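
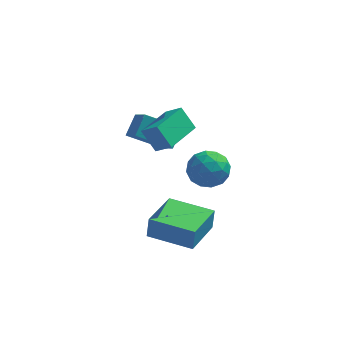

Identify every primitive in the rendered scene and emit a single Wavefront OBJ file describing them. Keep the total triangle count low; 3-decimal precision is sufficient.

v -1.445 -3.425 -3.469
v -1.365 -3.289 -2.431
v -0.754 -1.424 -3.785
v -0.674 -1.288 -2.747
v 0.574 -4.132 -3.533
v 0.654 -3.996 -2.495
v 1.265 -2.131 -3.849
v 1.345 -1.995 -2.811
v 0.812 -0.907 0.228
v 1.387 -0.925 -0.602
v 0.693 -2.535 0.182
v 1.268 -2.553 -0.648
v 1.672 -2.295 0.24
v 1.746 -1.289 0.269
v 0.334 -2.171 -0.689
v 0.408 -1.165 -0.66
v 1.091 -1.706 -1.168
v 1.918 -1.783 -0.594
v 0.162 -1.677 0.174
v 0.989 -1.754 0.748
v 1.11 -0.773 -0.183
v 0.97 -2.687 -0.237
v 1.208 -2.535 0.285
v 1.545 -2.546 -0.203
v 1.321 -0.987 0.329
v 1.659 -0.998 -0.159
v 1.826 -1.803 0.336
v 0.421 -2.462 -0.261
v 0.759 -2.473 -0.749
v 0.535 -0.914 -0.217
v 0.872 -0.925 -0.705
v 0.254 -1.657 -0.756
v 1.274 -1.243 -1.003
v 1.204 -2.2 -1.031
v 0.655 -1.975 -1.055
v 0.699 -1.384 -1.038
v 1.76 -1.288 -0.666
v 1.69 -2.245 -0.693
v 1.928 -2.094 -0.171
v 1.971 -1.502 -0.154
v 1.586 -1.747 -0.999
v 0.39 -1.215 0.273
v 0.32 -2.172 0.246
v 0.109 -1.958 -0.266
v 0.152 -1.366 -0.249
v 0.876 -1.26 0.611
v 0.806 -2.217 0.583
v 1.381 -2.076 0.618
v 1.425 -1.485 0.635
v 0.494 -1.713 0.579
v -1.082 0.065 -0.473
v -2.673 -0.1 0.417
v -0.748 0.898 0.278
v -2.339 0.733 1.168
v -0.561 -0.833 0.292
v -2.152 -0.998 1.182
v -0.227 -0 1.043
v -1.818 -0.165 1.933
v -1.101 -2.826 1.758
v -1.741 -2.455 2.727
v -0.233 -1.104 1.672
v -0.873 -0.733 2.641
v -0.407 -3.147 2.339
v -1.047 -2.776 3.308
v 0.461 -1.425 2.253
v -0.179 -1.054 3.222
f 2 4 1
f 5 2 1
f 1 4 3
f 3 5 1
f 2 8 4
f 6 2 5
f 6 8 2
f 4 8 3
f 7 5 3
f 3 8 7
f 7 6 5
f 8 6 7
f 9 46 25
f 46 20 49
f 25 49 14
f 46 49 25
f 9 25 21
f 25 14 26
f 21 26 10
f 25 26 21
f 9 21 30
f 21 10 31
f 30 31 16
f 21 31 30
f 9 30 42
f 30 16 45
f 42 45 19
f 30 45 42
f 9 42 46
f 42 19 50
f 46 50 20
f 42 50 46
f 10 26 37
f 26 14 40
f 37 40 18
f 26 40 37
f 14 49 27
f 49 20 48
f 27 48 13
f 49 48 27
f 20 50 47
f 50 19 43
f 47 43 11
f 50 43 47
f 19 45 44
f 45 16 32
f 44 32 15
f 45 32 44
f 16 31 36
f 31 10 33
f 36 33 17
f 31 33 36
f 12 38 24
f 38 18 39
f 24 39 13
f 38 39 24
f 12 24 22
f 24 13 23
f 22 23 11
f 24 23 22
f 12 22 29
f 22 11 28
f 29 28 15
f 22 28 29
f 12 29 34
f 29 15 35
f 34 35 17
f 29 35 34
f 12 34 38
f 34 17 41
f 38 41 18
f 34 41 38
f 13 39 27
f 39 18 40
f 27 40 14
f 39 40 27
f 11 23 47
f 23 13 48
f 47 48 20
f 23 48 47
f 15 28 44
f 28 11 43
f 44 43 19
f 28 43 44
f 17 35 36
f 35 15 32
f 36 32 16
f 35 32 36
f 18 41 37
f 41 17 33
f 37 33 10
f 41 33 37
f 52 54 51
f 55 52 51
f 51 54 53
f 53 55 51
f 52 58 54
f 56 52 55
f 56 58 52
f 54 58 53
f 57 55 53
f 53 58 57
f 57 56 55
f 58 56 57
f 60 62 59
f 63 60 59
f 59 62 61
f 61 63 59
f 60 66 62
f 64 60 63
f 64 66 60
f 62 66 61
f 65 63 61
f 61 66 65
f 65 64 63
f 66 64 65



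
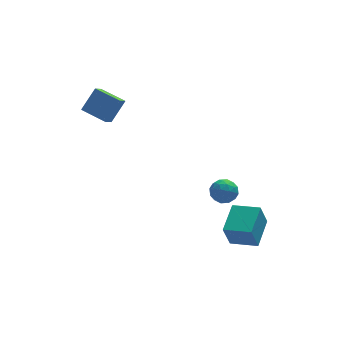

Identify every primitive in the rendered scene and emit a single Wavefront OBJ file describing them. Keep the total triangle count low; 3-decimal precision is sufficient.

v -3.189 1.816 2.889
v -2.248 2.282 4.238
v -4.355 3.064 3.271
v -3.413 3.53 4.62
v -2.727 2.41 2.36
v -1.785 2.876 3.709
v -3.892 3.658 2.742
v -2.951 4.124 4.091
v 4.252 -4.398 -4.747
v 3.734 -4.686 -3.165
v 2.853 -3.438 -5.03
v 2.335 -3.727 -3.448
v 5.265 -2.733 -4.112
v 4.747 -3.022 -2.53
v 3.866 -1.774 -4.395
v 3.348 -2.062 -2.813
v 2.31 -1.781 -1.95
v 3.019 -1.36 -1.605
v 2.601 -2.94 -1.135
v 3.31 -2.519 -0.79
v 2.485 -2.241 -0.59
v 2.305 -1.525 -1.094
v 3.315 -2.775 -1.646
v 3.135 -2.059 -2.15
v 3.64 -1.975 -1.418
v 3.127 -1.645 -0.765
v 2.493 -2.655 -1.975
v 1.98 -2.325 -1.322
v 2.639 -1.469 -1.849
v 2.981 -2.831 -0.891
v 2.496 -2.667 -0.773
v 2.913 -2.42 -0.571
v 2.219 -1.565 -1.548
v 2.636 -1.318 -1.346
v 2.322 -1.836 -0.749
v 2.984 -2.982 -1.394
v 3.401 -2.735 -1.192
v 2.707 -1.88 -2.169
v 3.124 -1.633 -1.967
v 3.298 -2.464 -1.991
v 3.421 -1.583 -1.536
v 3.592 -2.264 -1.057
v 3.595 -2.415 -1.56
v 3.489 -1.994 -1.856
v 3.12 -1.389 -1.152
v 3.29 -2.07 -0.673
v 2.805 -1.906 -0.556
v 2.7 -1.485 -0.852
v 3.485 -1.75 -1.042
v 2.33 -2.23 -2.067
v 2.5 -2.911 -1.588
v 2.92 -2.815 -1.888
v 2.815 -2.394 -2.184
v 2.028 -2.036 -1.683
v 2.199 -2.717 -1.204
v 2.131 -2.306 -0.884
v 2.025 -1.885 -1.18
v 2.135 -2.55 -1.698
f 2 4 1
f 5 2 1
f 1 4 3
f 3 5 1
f 2 8 4
f 6 2 5
f 6 8 2
f 4 8 3
f 7 5 3
f 3 8 7
f 7 6 5
f 8 6 7
f 10 12 9
f 13 10 9
f 9 12 11
f 11 13 9
f 10 16 12
f 14 10 13
f 14 16 10
f 12 16 11
f 15 13 11
f 11 16 15
f 15 14 13
f 16 14 15
f 17 54 33
f 54 28 57
f 33 57 22
f 54 57 33
f 17 33 29
f 33 22 34
f 29 34 18
f 33 34 29
f 17 29 38
f 29 18 39
f 38 39 24
f 29 39 38
f 17 38 50
f 38 24 53
f 50 53 27
f 38 53 50
f 17 50 54
f 50 27 58
f 54 58 28
f 50 58 54
f 18 34 45
f 34 22 48
f 45 48 26
f 34 48 45
f 22 57 35
f 57 28 56
f 35 56 21
f 57 56 35
f 28 58 55
f 58 27 51
f 55 51 19
f 58 51 55
f 27 53 52
f 53 24 40
f 52 40 23
f 53 40 52
f 24 39 44
f 39 18 41
f 44 41 25
f 39 41 44
f 20 46 32
f 46 26 47
f 32 47 21
f 46 47 32
f 20 32 30
f 32 21 31
f 30 31 19
f 32 31 30
f 20 30 37
f 30 19 36
f 37 36 23
f 30 36 37
f 20 37 42
f 37 23 43
f 42 43 25
f 37 43 42
f 20 42 46
f 42 25 49
f 46 49 26
f 42 49 46
f 21 47 35
f 47 26 48
f 35 48 22
f 47 48 35
f 19 31 55
f 31 21 56
f 55 56 28
f 31 56 55
f 23 36 52
f 36 19 51
f 52 51 27
f 36 51 52
f 25 43 44
f 43 23 40
f 44 40 24
f 43 40 44
f 26 49 45
f 49 25 41
f 45 41 18
f 49 41 45



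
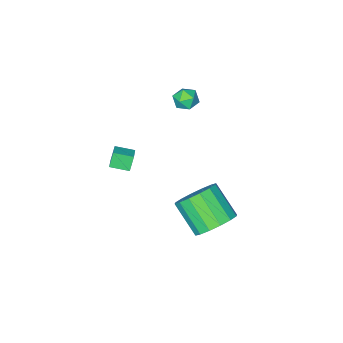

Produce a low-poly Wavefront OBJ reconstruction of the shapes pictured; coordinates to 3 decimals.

v -1.373 2.143 -2.556
v -0.311 2.312 -2.379
v -0.285 0.866 -1.147
v -1.347 0.697 -1.324
v -0.575 2.633 -1.997
v -0.55 1.186 -0.766
v -1.053 2.822 -1.765
v -1.028 1.376 -0.533
v -1.617 2.829 -1.745
v -1.592 1.383 -0.513
v -2.115 2.653 -1.942
v -2.09 1.206 -0.71
v -2.415 2.34 -2.304
v -2.389 0.893 -1.072
v -2.435 1.974 -2.733
v -2.409 0.528 -1.501
v -2.17 1.654 -3.114
v -2.145 0.207 -1.883
v -1.692 1.464 -3.347
v -1.667 0.018 -2.115
v -1.128 1.457 -3.367
v -1.103 0.011 -2.135
v -0.63 1.634 -3.17
v -0.605 0.187 -1.938
v -0.331 1.947 -2.808
v -0.305 0.5 -1.576
v 0.691 -2.895 -0.352
v 0.353 -3.008 0.408
v 0.047 -2.222 -0.539
v -0.292 -2.336 0.221
v 1.232 -2.284 -0.021
v 0.893 -2.398 0.739
v 0.587 -1.612 -0.208
v 0.249 -1.725 0.552
v -2.187 -0.763 3.312
v -1.883 -1.114 3.784
v -2.957 -1.506 3.256
v -2.653 -1.857 3.728
v -2.938 -1.278 3.877
v -2.462 -0.818 3.912
v -2.378 -1.802 3.128
v -1.902 -1.342 3.163
v -2.001 -1.756 3.671
v -2.347 -1.432 4.134
v -2.493 -1.188 2.906
v -2.839 -0.864 3.369
f 2 1 5
f 2 5 3
f 3 5 6
f 3 6 4
f 5 1 7
f 5 7 6
f 6 7 8
f 6 8 4
f 7 1 9
f 7 9 8
f 8 9 10
f 8 10 4
f 9 1 11
f 9 11 10
f 10 11 12
f 10 12 4
f 11 1 13
f 11 13 12
f 12 13 14
f 12 14 4
f 13 1 15
f 13 15 14
f 14 15 16
f 14 16 4
f 15 1 17
f 15 17 16
f 16 17 18
f 16 18 4
f 17 1 19
f 17 19 18
f 18 19 20
f 18 20 4
f 19 1 21
f 19 21 20
f 20 21 22
f 20 22 4
f 21 1 23
f 21 23 22
f 22 23 24
f 22 24 4
f 23 1 25
f 23 25 24
f 24 25 26
f 24 26 4
f 25 1 2
f 25 2 26
f 26 2 3
f 26 3 4
f 28 30 27
f 31 28 27
f 27 30 29
f 29 31 27
f 28 34 30
f 32 28 31
f 32 34 28
f 30 34 29
f 33 31 29
f 29 34 33
f 33 32 31
f 34 32 33
f 35 46 40
f 35 40 36
f 35 36 42
f 35 42 45
f 35 45 46
f 36 40 44
f 40 46 39
f 46 45 37
f 45 42 41
f 42 36 43
f 38 44 39
f 38 39 37
f 38 37 41
f 38 41 43
f 38 43 44
f 39 44 40
f 37 39 46
f 41 37 45
f 43 41 42
f 44 43 36



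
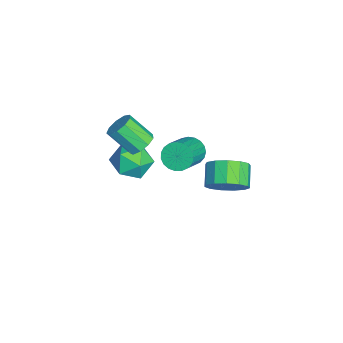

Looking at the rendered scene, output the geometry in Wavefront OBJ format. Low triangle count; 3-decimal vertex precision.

v -2.824 -3.004 -3.589
v -1.657 -3.087 -3.38
v -3.183 -3.993 -1.98
v -2.016 -4.076 -1.771
v -2.562 -3.025 -1.684
v -2.34 -2.413 -2.679
v -2.5 -4.667 -2.681
v -2.278 -4.055 -3.676
v -1.457 -4.115 -2.819
v -1.495 -3.1 -2.203
v -3.345 -3.98 -3.157
v -3.383 -2.965 -2.541
v -1.516 -0.688 -1.01
v -1.019 -0.17 -1.426
v 0.514 -0.774 -0.346
v 0.016 -1.292 0.07
v -1.126 0.028 -1.164
v 0.407 -0.576 -0.084
v -1.3 0.102 -0.875
v 0.233 -0.502 0.204
v -1.512 0.039 -0.61
v 0.021 -0.565 0.47
v -1.724 -0.149 -0.414
v -0.191 -0.753 0.666
v -1.901 -0.431 -0.32
v -0.368 -1.035 0.759
v -2.011 -0.757 -0.347
v -0.478 -1.361 0.733
v -2.035 -1.071 -0.487
v -0.502 -1.675 0.592
v -1.97 -1.319 -0.718
v -0.437 -1.923 0.361
v -1.827 -1.457 -1
v -0.294 -2.062 0.08
v -1.63 -1.463 -1.283
v -0.097 -2.068 -0.204
v -1.413 -1.335 -1.519
v 0.12 -1.939 -0.44
v -1.214 -1.095 -1.667
v 0.319 -1.699 -0.587
v -1.068 -0.784 -1.701
v 0.465 -1.389 -0.622
v -0.999 -0.457 -1.616
v 0.534 -1.061 -0.536
v 3.955 0.974 1.686
v 4.531 0.934 2.552
v 3.5 0.985 3.239
v 2.925 1.026 2.374
v 4.471 1.502 2.42
v 3.44 1.553 3.107
v 4.247 1.902 2.055
v 3.216 1.953 2.742
v 3.931 2.008 1.573
v 2.9 2.059 2.26
v 3.622 1.786 1.127
v 2.592 1.837 1.814
v 3.42 1.306 0.859
v 2.389 1.357 1.546
v 3.387 0.721 0.853
v 2.356 0.772 1.541
v 3.535 0.216 1.112
v 2.504 0.267 1.8
v 3.816 -0.048 1.553
v 2.785 0.004 2.241
v 4.142 0.013 2.037
v 3.111 0.064 2.724
v 4.408 0.379 2.409
v 3.377 0.43 3.097
v -2.296 -3.021 -1.238
v -1.531 -3.078 -1.048
v -1.919 -4.217 0.168
v -2.684 -4.159 -0.022
v -1.765 -2.688 -0.757
v -2.153 -3.826 0.459
v -2.248 -2.453 -0.691
v -2.636 -3.591 0.525
v -2.753 -2.484 -0.881
v -3.14 -3.622 0.335
v -3.044 -2.766 -1.238
v -3.432 -3.905 -0.022
v -2.985 -3.167 -1.595
v -3.373 -4.306 -0.379
v -2.604 -3.5 -1.785
v -2.992 -4.639 -0.569
v -2.079 -3.608 -1.719
v -2.467 -4.747 -0.503
v -1.655 -3.442 -1.428
v -2.043 -4.58 -0.212
f 1 12 6
f 1 6 2
f 1 2 8
f 1 8 11
f 1 11 12
f 2 6 10
f 6 12 5
f 12 11 3
f 11 8 7
f 8 2 9
f 4 10 5
f 4 5 3
f 4 3 7
f 4 7 9
f 4 9 10
f 5 10 6
f 3 5 12
f 7 3 11
f 9 7 8
f 10 9 2
f 14 13 17
f 14 17 15
f 15 17 18
f 15 18 16
f 17 13 19
f 17 19 18
f 18 19 20
f 18 20 16
f 19 13 21
f 19 21 20
f 20 21 22
f 20 22 16
f 21 13 23
f 21 23 22
f 22 23 24
f 22 24 16
f 23 13 25
f 23 25 24
f 24 25 26
f 24 26 16
f 25 13 27
f 25 27 26
f 26 27 28
f 26 28 16
f 27 13 29
f 27 29 28
f 28 29 30
f 28 30 16
f 29 13 31
f 29 31 30
f 30 31 32
f 30 32 16
f 31 13 33
f 31 33 32
f 32 33 34
f 32 34 16
f 33 13 35
f 33 35 34
f 34 35 36
f 34 36 16
f 35 13 37
f 35 37 36
f 36 37 38
f 36 38 16
f 37 13 39
f 37 39 38
f 38 39 40
f 38 40 16
f 39 13 41
f 39 41 40
f 40 41 42
f 40 42 16
f 41 13 43
f 41 43 42
f 42 43 44
f 42 44 16
f 43 13 14
f 43 14 44
f 44 14 15
f 44 15 16
f 46 45 49
f 46 49 47
f 47 49 50
f 47 50 48
f 49 45 51
f 49 51 50
f 50 51 52
f 50 52 48
f 51 45 53
f 51 53 52
f 52 53 54
f 52 54 48
f 53 45 55
f 53 55 54
f 54 55 56
f 54 56 48
f 55 45 57
f 55 57 56
f 56 57 58
f 56 58 48
f 57 45 59
f 57 59 58
f 58 59 60
f 58 60 48
f 59 45 61
f 59 61 60
f 60 61 62
f 60 62 48
f 61 45 63
f 61 63 62
f 62 63 64
f 62 64 48
f 63 45 65
f 63 65 64
f 64 65 66
f 64 66 48
f 65 45 67
f 65 67 66
f 66 67 68
f 66 68 48
f 67 45 46
f 67 46 68
f 68 46 47
f 68 47 48
f 70 69 73
f 70 73 71
f 71 73 74
f 71 74 72
f 73 69 75
f 73 75 74
f 74 75 76
f 74 76 72
f 75 69 77
f 75 77 76
f 76 77 78
f 76 78 72
f 77 69 79
f 77 79 78
f 78 79 80
f 78 80 72
f 79 69 81
f 79 81 80
f 80 81 82
f 80 82 72
f 81 69 83
f 81 83 82
f 82 83 84
f 82 84 72
f 83 69 85
f 83 85 84
f 84 85 86
f 84 86 72
f 85 69 87
f 85 87 86
f 86 87 88
f 86 88 72
f 87 69 70
f 87 70 88
f 88 70 71
f 88 71 72



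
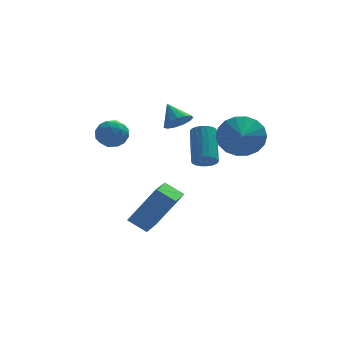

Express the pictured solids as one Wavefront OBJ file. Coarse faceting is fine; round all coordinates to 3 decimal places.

v -2.54 -2.437 -3.123
v -3.309 -2.015 -2.584
v -1.971 -0.988 -3.446
v -2.74 -0.566 -2.907
v -1.34 -2.514 -1.353
v -2.109 -2.092 -0.814
v -0.771 -1.065 -1.676
v -1.54 -0.643 -1.137
v -0.79 0.569 1.901
v -0.128 0.713 2.076
v -1.17 1.351 2.699
v -0.223 0.963 1.786
v -0.498 1.087 1.532
v -0.866 1.047 1.396
v -1.21 0.856 1.42
v -1.42 0.573 1.597
v -1.431 0.289 1.87
v -1.238 0.094 2.154
v -0.902 0.05 2.357
v -0.531 0.17 2.415
v -0.243 0.418 2.31
v -4.356 -2.12 2.72
v -3.64 -2.151 2.514
v -4.3 -3.269 3.086
v -3.584 -3.3 2.88
v -3.786 -2.882 3.464
v -3.821 -2.171 3.238
v -4.119 -3.249 2.362
v -4.154 -2.538 2.136
v -3.493 -2.848 2.293
v -3.287 -2.621 2.974
v -4.653 -2.799 2.626
v -4.447 -2.572 3.307
v -4.003 -2.034 2.585
v -3.937 -3.386 3.015
v -4.056 -3.14 3.359
v -3.635 -3.158 3.237
v -4.109 -2.046 3.01
v -3.688 -2.064 2.889
v -3.774 -2.494 3.447
v -4.252 -3.356 2.711
v -3.831 -3.374 2.59
v -4.305 -2.262 2.363
v -3.884 -2.28 2.241
v -4.166 -2.926 2.153
v -3.495 -2.463 2.334
v -3.462 -3.138 2.549
v -3.777 -3.108 2.245
v -3.798 -2.69 2.112
v -3.374 -2.329 2.734
v -3.342 -3.005 2.949
v -3.461 -2.759 3.292
v -3.481 -2.341 3.159
v -3.288 -2.739 2.604
v -4.598 -2.415 2.651
v -4.566 -3.091 2.866
v -4.459 -3.079 2.441
v -4.479 -2.661 2.308
v -4.478 -2.282 3.051
v -4.445 -2.957 3.266
v -4.142 -2.73 3.488
v -4.163 -2.312 3.355
v -4.652 -2.681 2.996
v 1.343 -2.75 2.359
v 2.023 -2.513 3.123
v 1.197 -3.69 2.781
v 1.614 -2.37 3.299
v 1.152 -2.303 3.29
v 0.728 -2.324 3.095
v 0.425 -2.43 2.755
v 0.304 -2.599 2.337
v 0.389 -2.798 1.923
v 0.663 -2.988 1.595
v 1.072 -3.13 1.419
v 1.534 -3.198 1.429
v 1.958 -3.177 1.623
v 2.261 -3.071 1.963
v 2.382 -2.902 2.381
v 2.297 -2.703 2.796
v -0.089 -2.293 0.784
v 0.426 -2.177 0.57
v 0.584 -0.751 1.721
v 0.069 -0.867 1.936
v 0.271 -2.041 0.422
v 0.429 -0.614 1.574
v 0.045 -1.954 0.346
v 0.203 -0.528 1.498
v -0.207 -1.935 0.357
v -0.05 -0.509 1.509
v -0.437 -1.987 0.452
v -0.279 -0.56 1.604
v -0.597 -2.099 0.614
v -0.439 -0.673 1.765
v -0.657 -2.25 0.809
v -0.499 -0.824 1.96
v -0.604 -2.409 0.999
v -0.446 -0.983 2.15
v -0.449 -2.546 1.146
v -0.291 -1.119 2.298
v -0.223 -2.632 1.222
v -0.065 -1.206 2.374
v 0.03 -2.651 1.211
v 0.187 -1.225 2.363
v 0.259 -2.6 1.116
v 0.417 -1.173 2.268
v 0.419 -2.487 0.955
v 0.577 -1.061 2.106
v 0.479 -2.336 0.76
v 0.637 -0.91 1.911
f 2 4 1
f 5 2 1
f 1 4 3
f 3 5 1
f 2 8 4
f 6 2 5
f 6 8 2
f 4 8 3
f 7 5 3
f 3 8 7
f 7 6 5
f 8 6 7
f 10 9 12
f 10 12 11
f 12 9 13
f 12 13 11
f 13 9 14
f 13 14 11
f 14 9 15
f 14 15 11
f 15 9 16
f 15 16 11
f 16 9 17
f 16 17 11
f 17 9 18
f 17 18 11
f 18 9 19
f 18 19 11
f 19 9 20
f 19 20 11
f 20 9 21
f 20 21 11
f 21 9 10
f 21 10 11
f 22 59 38
f 59 33 62
f 38 62 27
f 59 62 38
f 22 38 34
f 38 27 39
f 34 39 23
f 38 39 34
f 22 34 43
f 34 23 44
f 43 44 29
f 34 44 43
f 22 43 55
f 43 29 58
f 55 58 32
f 43 58 55
f 22 55 59
f 55 32 63
f 59 63 33
f 55 63 59
f 23 39 50
f 39 27 53
f 50 53 31
f 39 53 50
f 27 62 40
f 62 33 61
f 40 61 26
f 62 61 40
f 33 63 60
f 63 32 56
f 60 56 24
f 63 56 60
f 32 58 57
f 58 29 45
f 57 45 28
f 58 45 57
f 29 44 49
f 44 23 46
f 49 46 30
f 44 46 49
f 25 51 37
f 51 31 52
f 37 52 26
f 51 52 37
f 25 37 35
f 37 26 36
f 35 36 24
f 37 36 35
f 25 35 42
f 35 24 41
f 42 41 28
f 35 41 42
f 25 42 47
f 42 28 48
f 47 48 30
f 42 48 47
f 25 47 51
f 47 30 54
f 51 54 31
f 47 54 51
f 26 52 40
f 52 31 53
f 40 53 27
f 52 53 40
f 24 36 60
f 36 26 61
f 60 61 33
f 36 61 60
f 28 41 57
f 41 24 56
f 57 56 32
f 41 56 57
f 30 48 49
f 48 28 45
f 49 45 29
f 48 45 49
f 31 54 50
f 54 30 46
f 50 46 23
f 54 46 50
f 65 64 67
f 65 67 66
f 67 64 68
f 67 68 66
f 68 64 69
f 68 69 66
f 69 64 70
f 69 70 66
f 70 64 71
f 70 71 66
f 71 64 72
f 71 72 66
f 72 64 73
f 72 73 66
f 73 64 74
f 73 74 66
f 74 64 75
f 74 75 66
f 75 64 76
f 75 76 66
f 76 64 77
f 76 77 66
f 77 64 78
f 77 78 66
f 78 64 79
f 78 79 66
f 79 64 65
f 79 65 66
f 81 80 84
f 81 84 82
f 82 84 85
f 82 85 83
f 84 80 86
f 84 86 85
f 85 86 87
f 85 87 83
f 86 80 88
f 86 88 87
f 87 88 89
f 87 89 83
f 88 80 90
f 88 90 89
f 89 90 91
f 89 91 83
f 90 80 92
f 90 92 91
f 91 92 93
f 91 93 83
f 92 80 94
f 92 94 93
f 93 94 95
f 93 95 83
f 94 80 96
f 94 96 95
f 95 96 97
f 95 97 83
f 96 80 98
f 96 98 97
f 97 98 99
f 97 99 83
f 98 80 100
f 98 100 99
f 99 100 101
f 99 101 83
f 100 80 102
f 100 102 101
f 101 102 103
f 101 103 83
f 102 80 104
f 102 104 103
f 103 104 105
f 103 105 83
f 104 80 106
f 104 106 105
f 105 106 107
f 105 107 83
f 106 80 108
f 106 108 107
f 107 108 109
f 107 109 83
f 108 80 81
f 108 81 109
f 109 81 82
f 109 82 83



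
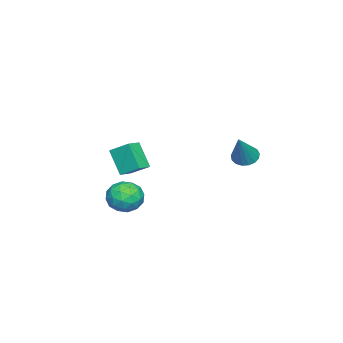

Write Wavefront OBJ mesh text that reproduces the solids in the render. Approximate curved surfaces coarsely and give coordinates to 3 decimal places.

v -0.87 3.28 0.537
v -0.289 3.299 0.096
v 0.39 3.32 2.203
v -0.366 3.636 0.147
v -0.559 3.892 0.287
v -0.824 4.007 0.484
v -1.099 3.956 0.694
v -1.322 3.75 0.867
v -1.441 3.436 0.965
v -1.43 3.087 0.965
v -1.29 2.782 0.866
v -1.055 2.591 0.693
v -0.777 2.558 0.483
v -0.521 2.691 0.286
v -0.344 2.958 0.146
v 0.138 -2.125 -2.746
v 0.791 -1.486 -2.225
v 1.289 -3.374 -2.655
v 1.942 -2.735 -2.134
v 1.058 -3.073 -1.674
v 0.347 -2.3 -1.731
v 1.733 -2.56 -3.149
v 1.022 -1.787 -3.206
v 1.776 -1.754 -2.475
v 1.36 -2.071 -1.563
v 0.72 -2.789 -3.317
v 0.304 -3.106 -2.405
v 0.364 -1.695 -2.494
v 1.716 -3.165 -2.386
v 1.197 -3.363 -2.116
v 1.581 -2.987 -1.81
v 0.103 -2.174 -2.203
v 0.486 -1.799 -1.897
v 0.644 -2.732 -1.573
v 1.594 -3.061 -2.983
v 1.977 -2.686 -2.677
v 0.499 -1.873 -3.07
v 0.883 -1.497 -2.764
v 1.436 -2.128 -3.307
v 1.326 -1.478 -2.334
v 2.003 -2.212 -2.28
v 1.88 -2.109 -2.877
v 1.462 -1.655 -2.911
v 1.081 -1.664 -1.798
v 1.758 -2.399 -1.745
v 1.239 -2.597 -1.474
v 0.821 -2.143 -1.508
v 1.661 -1.822 -1.945
v 0.322 -2.461 -3.135
v 0.999 -3.196 -3.082
v 1.259 -2.717 -3.372
v 0.841 -2.263 -3.406
v 0.077 -2.648 -2.6
v 0.754 -3.382 -2.546
v 0.618 -3.205 -1.969
v 0.2 -2.751 -2.003
v 0.419 -3.038 -2.935
v -1.886 -4.449 -0.701
v -1.798 -3.35 -0.013
v -2.825 -4.215 -0.955
v -2.736 -3.116 -0.267
v -1.304 -3.624 -2.093
v -1.215 -2.525 -1.405
v -2.242 -3.39 -2.347
v -2.154 -2.291 -1.659
f 2 1 4
f 2 4 3
f 4 1 5
f 4 5 3
f 5 1 6
f 5 6 3
f 6 1 7
f 6 7 3
f 7 1 8
f 7 8 3
f 8 1 9
f 8 9 3
f 9 1 10
f 9 10 3
f 10 1 11
f 10 11 3
f 11 1 12
f 11 12 3
f 12 1 13
f 12 13 3
f 13 1 14
f 13 14 3
f 14 1 15
f 14 15 3
f 15 1 2
f 15 2 3
f 16 53 32
f 53 27 56
f 32 56 21
f 53 56 32
f 16 32 28
f 32 21 33
f 28 33 17
f 32 33 28
f 16 28 37
f 28 17 38
f 37 38 23
f 28 38 37
f 16 37 49
f 37 23 52
f 49 52 26
f 37 52 49
f 16 49 53
f 49 26 57
f 53 57 27
f 49 57 53
f 17 33 44
f 33 21 47
f 44 47 25
f 33 47 44
f 21 56 34
f 56 27 55
f 34 55 20
f 56 55 34
f 27 57 54
f 57 26 50
f 54 50 18
f 57 50 54
f 26 52 51
f 52 23 39
f 51 39 22
f 52 39 51
f 23 38 43
f 38 17 40
f 43 40 24
f 38 40 43
f 19 45 31
f 45 25 46
f 31 46 20
f 45 46 31
f 19 31 29
f 31 20 30
f 29 30 18
f 31 30 29
f 19 29 36
f 29 18 35
f 36 35 22
f 29 35 36
f 19 36 41
f 36 22 42
f 41 42 24
f 36 42 41
f 19 41 45
f 41 24 48
f 45 48 25
f 41 48 45
f 20 46 34
f 46 25 47
f 34 47 21
f 46 47 34
f 18 30 54
f 30 20 55
f 54 55 27
f 30 55 54
f 22 35 51
f 35 18 50
f 51 50 26
f 35 50 51
f 24 42 43
f 42 22 39
f 43 39 23
f 42 39 43
f 25 48 44
f 48 24 40
f 44 40 17
f 48 40 44
f 59 61 58
f 62 59 58
f 58 61 60
f 60 62 58
f 59 65 61
f 63 59 62
f 63 65 59
f 61 65 60
f 64 62 60
f 60 65 64
f 64 63 62
f 65 63 64



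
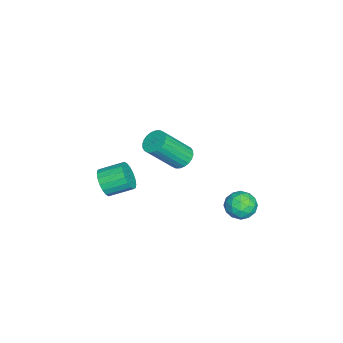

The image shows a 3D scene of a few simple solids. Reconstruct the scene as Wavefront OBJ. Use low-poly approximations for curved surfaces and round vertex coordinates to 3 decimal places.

v 1.093 2.971 -2.356
v 1.676 2.635 -1.944
v 0.744 1.825 -2.796
v 1.327 1.489 -2.384
v 0.71 1.804 -2.008
v 0.925 2.512 -1.736
v 1.495 1.948 -3.004
v 1.71 2.656 -2.732
v 1.924 2.003 -2.345
v 1.439 1.914 -1.729
v 0.981 2.546 -3.011
v 0.496 2.457 -2.395
v 1.415 2.904 -2.111
v 1.005 1.556 -2.629
v 0.642 1.742 -2.407
v 0.985 1.544 -2.166
v 0.974 2.831 -1.989
v 1.316 2.634 -1.747
v 0.749 2.146 -1.785
v 1.104 1.826 -2.993
v 1.446 1.629 -2.751
v 1.435 2.916 -2.574
v 1.778 2.718 -2.333
v 1.671 2.314 -2.955
v 1.904 2.335 -2.105
v 1.699 1.661 -2.363
v 1.797 1.93 -2.728
v 1.924 2.347 -2.568
v 1.619 2.283 -1.743
v 1.414 1.609 -2.002
v 1.051 1.794 -1.781
v 1.177 2.21 -1.621
v 1.765 1.911 -1.979
v 1.006 2.851 -2.738
v 0.801 2.177 -2.997
v 1.243 2.25 -3.119
v 1.369 2.666 -2.959
v 0.721 2.799 -2.377
v 0.516 2.125 -2.635
v 0.496 2.113 -2.172
v 0.623 2.53 -2.012
v 0.655 2.549 -2.761
v 0.509 -4.031 -2.4
v 0.749 -3.694 -3.038
v 0.532 -2.592 -2.537
v 0.291 -2.929 -1.9
v 0.418 -3.734 -3.094
v 0.2 -2.632 -2.593
v 0.105 -3.833 -3.013
v -0.113 -2.731 -2.512
v -0.128 -3.971 -2.81
v -0.346 -2.869 -2.31
v -0.235 -4.121 -2.527
v -0.453 -3.018 -2.026
v -0.195 -4.253 -2.218
v -0.413 -3.151 -1.717
v -0.015 -4.341 -1.945
v -0.233 -3.239 -1.445
v 0.268 -4.368 -1.763
v 0.051 -3.266 -1.262
v 0.6 -4.328 -1.707
v 0.382 -3.226 -1.206
v 0.913 -4.229 -1.788
v 0.695 -3.127 -1.287
v 1.146 -4.091 -1.99
v 0.928 -2.989 -1.49
v 1.253 -3.942 -2.274
v 1.035 -2.839 -1.773
v 1.213 -3.809 -2.583
v 0.995 -2.707 -2.082
v 1.033 -3.721 -2.855
v 0.815 -2.619 -2.355
v 1.008 -0.433 0.403
v 1.597 -0.197 0.322
v 2.241 -1.292 1.815
v 1.652 -1.527 1.897
v 1.501 -0.033 0.484
v 2.145 -1.128 1.977
v 1.33 0.07 0.633
v 1.974 -1.024 2.126
v 1.11 0.097 0.748
v 1.754 -0.997 2.241
v 0.874 0.043 0.81
v 1.518 -1.051 2.303
v 0.659 -0.083 0.81
v 1.303 -1.178 2.303
v 0.497 -0.263 0.749
v 1.141 -1.357 2.242
v 0.412 -0.468 0.635
v 1.056 -1.563 2.128
v 0.419 -0.668 0.485
v 1.063 -1.763 1.978
v 0.515 -0.832 0.323
v 1.159 -1.927 1.816
v 0.686 -0.936 0.174
v 1.33 -2.03 1.667
v 0.906 -0.963 0.059
v 1.55 -2.057 1.552
v 1.142 -0.909 -0.003
v 1.786 -2.003 1.49
v 1.357 -0.782 -0.003
v 2.001 -1.877 1.49
v 1.519 -0.603 0.058
v 2.163 -1.697 1.551
v 1.604 -0.397 0.172
v 2.248 -1.492 1.665
f 1 38 17
f 38 12 41
f 17 41 6
f 38 41 17
f 1 17 13
f 17 6 18
f 13 18 2
f 17 18 13
f 1 13 22
f 13 2 23
f 22 23 8
f 13 23 22
f 1 22 34
f 22 8 37
f 34 37 11
f 22 37 34
f 1 34 38
f 34 11 42
f 38 42 12
f 34 42 38
f 2 18 29
f 18 6 32
f 29 32 10
f 18 32 29
f 6 41 19
f 41 12 40
f 19 40 5
f 41 40 19
f 12 42 39
f 42 11 35
f 39 35 3
f 42 35 39
f 11 37 36
f 37 8 24
f 36 24 7
f 37 24 36
f 8 23 28
f 23 2 25
f 28 25 9
f 23 25 28
f 4 30 16
f 30 10 31
f 16 31 5
f 30 31 16
f 4 16 14
f 16 5 15
f 14 15 3
f 16 15 14
f 4 14 21
f 14 3 20
f 21 20 7
f 14 20 21
f 4 21 26
f 21 7 27
f 26 27 9
f 21 27 26
f 4 26 30
f 26 9 33
f 30 33 10
f 26 33 30
f 5 31 19
f 31 10 32
f 19 32 6
f 31 32 19
f 3 15 39
f 15 5 40
f 39 40 12
f 15 40 39
f 7 20 36
f 20 3 35
f 36 35 11
f 20 35 36
f 9 27 28
f 27 7 24
f 28 24 8
f 27 24 28
f 10 33 29
f 33 9 25
f 29 25 2
f 33 25 29
f 44 43 47
f 44 47 45
f 45 47 48
f 45 48 46
f 47 43 49
f 47 49 48
f 48 49 50
f 48 50 46
f 49 43 51
f 49 51 50
f 50 51 52
f 50 52 46
f 51 43 53
f 51 53 52
f 52 53 54
f 52 54 46
f 53 43 55
f 53 55 54
f 54 55 56
f 54 56 46
f 55 43 57
f 55 57 56
f 56 57 58
f 56 58 46
f 57 43 59
f 57 59 58
f 58 59 60
f 58 60 46
f 59 43 61
f 59 61 60
f 60 61 62
f 60 62 46
f 61 43 63
f 61 63 62
f 62 63 64
f 62 64 46
f 63 43 65
f 63 65 64
f 64 65 66
f 64 66 46
f 65 43 67
f 65 67 66
f 66 67 68
f 66 68 46
f 67 43 69
f 67 69 68
f 68 69 70
f 68 70 46
f 69 43 71
f 69 71 70
f 70 71 72
f 70 72 46
f 71 43 44
f 71 44 72
f 72 44 45
f 72 45 46
f 74 73 77
f 74 77 75
f 75 77 78
f 75 78 76
f 77 73 79
f 77 79 78
f 78 79 80
f 78 80 76
f 79 73 81
f 79 81 80
f 80 81 82
f 80 82 76
f 81 73 83
f 81 83 82
f 82 83 84
f 82 84 76
f 83 73 85
f 83 85 84
f 84 85 86
f 84 86 76
f 85 73 87
f 85 87 86
f 86 87 88
f 86 88 76
f 87 73 89
f 87 89 88
f 88 89 90
f 88 90 76
f 89 73 91
f 89 91 90
f 90 91 92
f 90 92 76
f 91 73 93
f 91 93 92
f 92 93 94
f 92 94 76
f 93 73 95
f 93 95 94
f 94 95 96
f 94 96 76
f 95 73 97
f 95 97 96
f 96 97 98
f 96 98 76
f 97 73 99
f 97 99 98
f 98 99 100
f 98 100 76
f 99 73 101
f 99 101 100
f 100 101 102
f 100 102 76
f 101 73 103
f 101 103 102
f 102 103 104
f 102 104 76
f 103 73 105
f 103 105 104
f 104 105 106
f 104 106 76
f 105 73 74
f 105 74 106
f 106 74 75
f 106 75 76



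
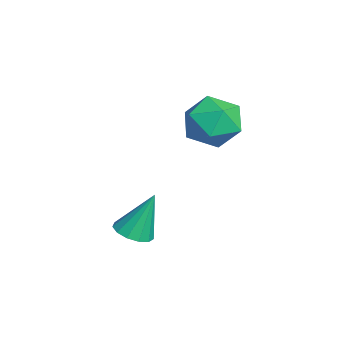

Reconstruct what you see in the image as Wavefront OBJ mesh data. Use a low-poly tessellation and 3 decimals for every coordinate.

v 0.112 3.721 3.759
v 0.542 3.206 2.765
v -1.662 3.754 2.975
v -1.232 3.239 1.981
v -1.29 2.615 3.002
v -0.194 2.594 3.487
v -0.926 4.366 2.253
v 0.17 4.345 2.738
v -0.1 3.605 1.835
v -0.325 2.522 2.298
v -0.795 4.438 3.442
v -1.02 3.355 3.905
v 0.856 0.52 -1.556
v 1.445 0.981 -1.738
v 0.804 1.28 0.196
v 1.084 1.198 -1.843
v 0.65 1.199 -1.856
v 0.282 0.985 -1.774
v 0.096 0.624 -1.623
v 0.15 0.23 -1.451
v 0.429 -0.072 -1.312
v 0.843 -0.186 -1.25
v 1.261 -0.076 -1.286
v 1.551 0.224 -1.407
v 1.619 0.618 -1.576
f 1 12 6
f 1 6 2
f 1 2 8
f 1 8 11
f 1 11 12
f 2 6 10
f 6 12 5
f 12 11 3
f 11 8 7
f 8 2 9
f 4 10 5
f 4 5 3
f 4 3 7
f 4 7 9
f 4 9 10
f 5 10 6
f 3 5 12
f 7 3 11
f 9 7 8
f 10 9 2
f 14 13 16
f 14 16 15
f 16 13 17
f 16 17 15
f 17 13 18
f 17 18 15
f 18 13 19
f 18 19 15
f 19 13 20
f 19 20 15
f 20 13 21
f 20 21 15
f 21 13 22
f 21 22 15
f 22 13 23
f 22 23 15
f 23 13 24
f 23 24 15
f 24 13 25
f 24 25 15
f 25 13 14
f 25 14 15



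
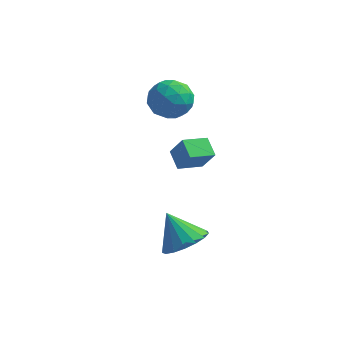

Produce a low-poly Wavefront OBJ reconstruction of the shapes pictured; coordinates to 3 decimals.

v 2.722 -1.681 -4.088
v 3.348 -2.243 -3.493
v 1.818 -1.339 -2.812
v 3.543 -1.791 -3.476
v 3.551 -1.314 -3.599
v 3.368 -0.921 -3.834
v 3.038 -0.702 -4.127
v 2.635 -0.707 -4.411
v 2.252 -0.936 -4.621
v 1.976 -1.335 -4.709
v 1.872 -1.814 -4.654
v 1.962 -2.262 -4.47
v 2.226 -2.577 -4.198
v 2.604 -2.687 -3.901
v 3.008 -2.567 -3.647
v -0.32 2.551 0.946
v 0.235 3.331 0.593
v 1.065 1.729 1.307
v 1.62 2.509 0.954
v 1.082 2.614 1.814
v 0.226 3.121 1.592
v 1.074 1.939 0.308
v 0.218 2.446 0.086
v 1.096 2.953 0.199
v 1.101 3.37 1.13
v 0.199 1.69 0.77
v 0.204 2.107 1.701
v -0.164 3.013 0.738
v 1.464 2.047 1.162
v 1.148 2.108 1.668
v 1.474 2.567 1.46
v -0.169 2.89 1.325
v 0.157 3.348 1.118
v 0.655 2.927 1.835
v 1.143 1.712 0.782
v 1.469 2.17 0.575
v -0.174 2.493 0.44
v 0.152 2.952 0.232
v 0.645 2.133 0.065
v 0.668 3.249 0.299
v 1.482 2.766 0.511
v 1.161 2.431 0.132
v 0.658 2.729 0.001
v 0.671 3.494 0.846
v 1.485 3.011 1.058
v 1.169 3.073 1.564
v 0.666 3.371 1.433
v 1.177 3.272 0.615
v -0.185 2.049 0.842
v 0.629 1.566 1.054
v 0.634 1.689 0.467
v 0.131 1.987 0.336
v -0.182 2.294 1.389
v 0.632 1.811 1.601
v 0.642 2.331 1.899
v 0.139 2.629 1.768
v 0.123 1.788 1.285
v 1.17 0.948 -0.986
v 1.756 0.765 -0.002
v 1.927 1.79 -1.28
v 2.513 1.607 -0.296
v 1.707 0.313 -1.424
v 2.293 0.13 -0.44
v 2.464 1.155 -1.718
v 3.05 0.972 -0.734
f 2 1 4
f 2 4 3
f 4 1 5
f 4 5 3
f 5 1 6
f 5 6 3
f 6 1 7
f 6 7 3
f 7 1 8
f 7 8 3
f 8 1 9
f 8 9 3
f 9 1 10
f 9 10 3
f 10 1 11
f 10 11 3
f 11 1 12
f 11 12 3
f 12 1 13
f 12 13 3
f 13 1 14
f 13 14 3
f 14 1 15
f 14 15 3
f 15 1 2
f 15 2 3
f 16 53 32
f 53 27 56
f 32 56 21
f 53 56 32
f 16 32 28
f 32 21 33
f 28 33 17
f 32 33 28
f 16 28 37
f 28 17 38
f 37 38 23
f 28 38 37
f 16 37 49
f 37 23 52
f 49 52 26
f 37 52 49
f 16 49 53
f 49 26 57
f 53 57 27
f 49 57 53
f 17 33 44
f 33 21 47
f 44 47 25
f 33 47 44
f 21 56 34
f 56 27 55
f 34 55 20
f 56 55 34
f 27 57 54
f 57 26 50
f 54 50 18
f 57 50 54
f 26 52 51
f 52 23 39
f 51 39 22
f 52 39 51
f 23 38 43
f 38 17 40
f 43 40 24
f 38 40 43
f 19 45 31
f 45 25 46
f 31 46 20
f 45 46 31
f 19 31 29
f 31 20 30
f 29 30 18
f 31 30 29
f 19 29 36
f 29 18 35
f 36 35 22
f 29 35 36
f 19 36 41
f 36 22 42
f 41 42 24
f 36 42 41
f 19 41 45
f 41 24 48
f 45 48 25
f 41 48 45
f 20 46 34
f 46 25 47
f 34 47 21
f 46 47 34
f 18 30 54
f 30 20 55
f 54 55 27
f 30 55 54
f 22 35 51
f 35 18 50
f 51 50 26
f 35 50 51
f 24 42 43
f 42 22 39
f 43 39 23
f 42 39 43
f 25 48 44
f 48 24 40
f 44 40 17
f 48 40 44
f 59 61 58
f 62 59 58
f 58 61 60
f 60 62 58
f 59 65 61
f 63 59 62
f 63 65 59
f 61 65 60
f 64 62 60
f 60 65 64
f 64 63 62
f 65 63 64



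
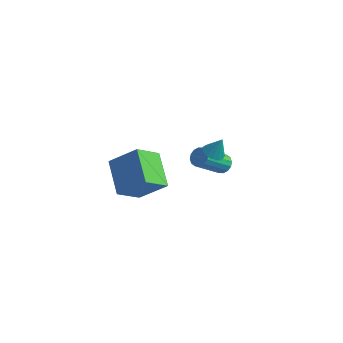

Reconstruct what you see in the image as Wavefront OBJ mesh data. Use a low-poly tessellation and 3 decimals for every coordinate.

v 0.866 -4.499 0.524
v -0.481 -3.102 1.451
v 1.414 -3.216 -0.613
v 0.067 -1.819 0.314
v 2.273 -3.981 1.786
v 0.926 -2.584 2.713
v 2.821 -2.698 0.649
v 1.474 -1.301 1.576
v 2.454 3.876 -3.177
v 3.045 3.731 -3.013
v 2.317 2.359 -1.6
v 1.726 2.504 -1.763
v 2.961 3.978 -2.817
v 2.234 2.605 -1.404
v 2.742 4.197 -2.717
v 2.014 2.824 -1.304
v 2.445 4.33 -2.74
v 1.717 2.958 -1.327
v 2.151 4.342 -2.88
v 1.423 2.97 -1.467
v 1.938 4.229 -3.1
v 1.21 2.857 -1.686
v 1.863 4.021 -3.34
v 1.135 2.649 -1.927
v 1.946 3.775 -3.536
v 1.219 2.402 -2.123
v 2.166 3.556 -3.636
v 1.438 2.183 -2.223
v 2.463 3.422 -3.613
v 1.735 2.05 -2.2
v 2.757 3.41 -3.473
v 2.029 2.038 -2.06
v 2.97 3.523 -3.254
v 2.242 2.151 -1.84
v 3.438 0.964 0.72
v 3.968 1.235 0.458
v 3.822 1.236 1.78
v 3.716 1.501 0.481
v 3.376 1.596 0.58
v 3.056 1.49 0.723
v 2.857 1.217 0.865
v 2.843 0.864 0.961
v 3.017 0.542 0.98
v 3.325 0.355 0.917
v 3.669 0.36 0.791
v 3.94 0.558 0.643
v 4.051 0.884 0.519
f 2 4 1
f 5 2 1
f 1 4 3
f 3 5 1
f 2 8 4
f 6 2 5
f 6 8 2
f 4 8 3
f 7 5 3
f 3 8 7
f 7 6 5
f 8 6 7
f 10 9 13
f 10 13 11
f 11 13 14
f 11 14 12
f 13 9 15
f 13 15 14
f 14 15 16
f 14 16 12
f 15 9 17
f 15 17 16
f 16 17 18
f 16 18 12
f 17 9 19
f 17 19 18
f 18 19 20
f 18 20 12
f 19 9 21
f 19 21 20
f 20 21 22
f 20 22 12
f 21 9 23
f 21 23 22
f 22 23 24
f 22 24 12
f 23 9 25
f 23 25 24
f 24 25 26
f 24 26 12
f 25 9 27
f 25 27 26
f 26 27 28
f 26 28 12
f 27 9 29
f 27 29 28
f 28 29 30
f 28 30 12
f 29 9 31
f 29 31 30
f 30 31 32
f 30 32 12
f 31 9 33
f 31 33 32
f 32 33 34
f 32 34 12
f 33 9 10
f 33 10 34
f 34 10 11
f 34 11 12
f 36 35 38
f 36 38 37
f 38 35 39
f 38 39 37
f 39 35 40
f 39 40 37
f 40 35 41
f 40 41 37
f 41 35 42
f 41 42 37
f 42 35 43
f 42 43 37
f 43 35 44
f 43 44 37
f 44 35 45
f 44 45 37
f 45 35 46
f 45 46 37
f 46 35 47
f 46 47 37
f 47 35 36
f 47 36 37



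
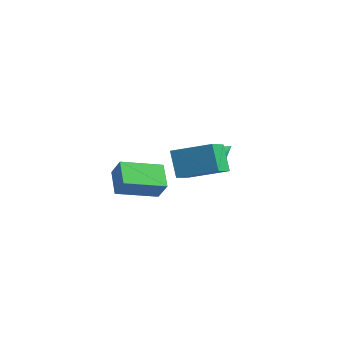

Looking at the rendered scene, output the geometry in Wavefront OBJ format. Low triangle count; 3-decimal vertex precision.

v 1.107 -3.523 2.76
v 1.653 -4.765 3.446
v 2.539 -2.577 3.334
v 3.085 -3.819 4.019
v 1.795 -3.861 1.601
v 2.341 -5.103 2.286
v 3.227 -2.915 2.174
v 3.773 -4.157 2.86
v 1.187 -1.862 1.732
v 1.557 -1.656 1.187
v 1.473 -0.958 2.268
v 1.317 -1.547 1.132
v 1.057 -1.486 1.168
v 0.817 -1.483 1.29
v 0.633 -1.537 1.479
v 0.534 -1.641 1.707
v 0.534 -1.778 1.938
v 0.633 -1.928 2.138
v 0.817 -2.069 2.276
v 1.057 -2.177 2.331
v 1.317 -2.238 2.295
v 1.557 -2.242 2.173
v 1.74 -2.187 1.984
v 1.84 -2.084 1.756
v 1.84 -1.946 1.525
v 1.74 -1.796 1.325
v -3.254 -3.472 -0.174
v -2.645 -3.524 0.729
v -2.35 -1.751 -0.685
v -1.741 -1.803 0.218
v -2.299 -4.177 -0.858
v -1.69 -4.229 0.045
v -1.395 -2.456 -1.369
v -0.786 -2.508 -0.466
f 2 4 1
f 5 2 1
f 1 4 3
f 3 5 1
f 2 8 4
f 6 2 5
f 6 8 2
f 4 8 3
f 7 5 3
f 3 8 7
f 7 6 5
f 8 6 7
f 10 9 12
f 10 12 11
f 12 9 13
f 12 13 11
f 13 9 14
f 13 14 11
f 14 9 15
f 14 15 11
f 15 9 16
f 15 16 11
f 16 9 17
f 16 17 11
f 17 9 18
f 17 18 11
f 18 9 19
f 18 19 11
f 19 9 20
f 19 20 11
f 20 9 21
f 20 21 11
f 21 9 22
f 21 22 11
f 22 9 23
f 22 23 11
f 23 9 24
f 23 24 11
f 24 9 25
f 24 25 11
f 25 9 26
f 25 26 11
f 26 9 10
f 26 10 11
f 28 30 27
f 31 28 27
f 27 30 29
f 29 31 27
f 28 34 30
f 32 28 31
f 32 34 28
f 30 34 29
f 33 31 29
f 29 34 33
f 33 32 31
f 34 32 33



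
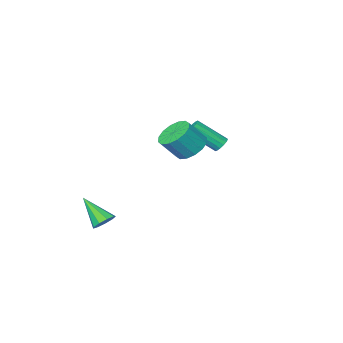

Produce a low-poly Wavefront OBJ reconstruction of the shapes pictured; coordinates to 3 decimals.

v 3.648 0.643 -3.661
v 4.357 0.77 -3.78
v 4.132 -0.763 -2.279
v 4.189 1.069 -3.417
v 3.767 1.168 -3.169
v 3.29 1.022 -3.15
v 2.981 0.699 -3.371
v 2.983 0.349 -3.727
v 3.297 0.137 -4.053
v 3.775 0.161 -4.195
v 4.194 0.411 -4.087
v -4.1 0.114 0.086
v -3.834 -0.102 -0.344
v -2.554 -1.131 0.964
v -2.82 -0.914 1.394
v -3.697 0.141 -0.288
v -2.417 -0.888 1.021
v -3.668 0.377 -0.131
v -2.388 -0.652 1.178
v -3.755 0.542 0.084
v -2.474 -0.486 1.393
v -3.934 0.593 0.299
v -2.653 -0.435 1.608
v -4.158 0.516 0.457
v -2.877 -0.513 1.766
v -4.366 0.331 0.516
v -3.086 -0.698 1.824
v -4.503 0.088 0.459
v -3.223 -0.941 1.768
v -4.532 -0.148 0.302
v -3.252 -1.177 1.611
v -4.446 -0.314 0.087
v -3.165 -1.342 1.396
v -4.267 -0.365 -0.128
v -2.986 -1.393 1.181
v -4.043 -0.287 -0.286
v -2.762 -1.316 1.023
v 0.367 4.07 2.432
v 1.08 3.718 1.793
v 2.006 3.458 2.969
v 1.293 3.81 3.608
v 1.175 4.236 1.832
v 2.101 3.976 3.009
v 1.054 4.709 2.032
v 1.98 4.449 3.208
v 0.749 5.011 2.339
v 1.675 4.751 3.516
v 0.341 5.061 2.671
v 1.268 4.801 3.847
v -0.06 4.846 2.939
v 0.867 4.586 4.115
v -0.346 4.422 3.071
v 0.58 4.162 4.247
v -0.441 3.904 3.031
v 0.485 3.644 4.208
v -0.32 3.431 2.832
v 0.606 3.171 4.008
v -0.015 3.129 2.524
v 0.911 2.869 3.701
v 0.392 3.079 2.193
v 1.319 2.819 3.369
v 0.793 3.294 1.925
v 1.72 3.034 3.101
f 2 1 4
f 2 4 3
f 4 1 5
f 4 5 3
f 5 1 6
f 5 6 3
f 6 1 7
f 6 7 3
f 7 1 8
f 7 8 3
f 8 1 9
f 8 9 3
f 9 1 10
f 9 10 3
f 10 1 11
f 10 11 3
f 11 1 2
f 11 2 3
f 13 12 16
f 13 16 14
f 14 16 17
f 14 17 15
f 16 12 18
f 16 18 17
f 17 18 19
f 17 19 15
f 18 12 20
f 18 20 19
f 19 20 21
f 19 21 15
f 20 12 22
f 20 22 21
f 21 22 23
f 21 23 15
f 22 12 24
f 22 24 23
f 23 24 25
f 23 25 15
f 24 12 26
f 24 26 25
f 25 26 27
f 25 27 15
f 26 12 28
f 26 28 27
f 27 28 29
f 27 29 15
f 28 12 30
f 28 30 29
f 29 30 31
f 29 31 15
f 30 12 32
f 30 32 31
f 31 32 33
f 31 33 15
f 32 12 34
f 32 34 33
f 33 34 35
f 33 35 15
f 34 12 36
f 34 36 35
f 35 36 37
f 35 37 15
f 36 12 13
f 36 13 37
f 37 13 14
f 37 14 15
f 39 38 42
f 39 42 40
f 40 42 43
f 40 43 41
f 42 38 44
f 42 44 43
f 43 44 45
f 43 45 41
f 44 38 46
f 44 46 45
f 45 46 47
f 45 47 41
f 46 38 48
f 46 48 47
f 47 48 49
f 47 49 41
f 48 38 50
f 48 50 49
f 49 50 51
f 49 51 41
f 50 38 52
f 50 52 51
f 51 52 53
f 51 53 41
f 52 38 54
f 52 54 53
f 53 54 55
f 53 55 41
f 54 38 56
f 54 56 55
f 55 56 57
f 55 57 41
f 56 38 58
f 56 58 57
f 57 58 59
f 57 59 41
f 58 38 60
f 58 60 59
f 59 60 61
f 59 61 41
f 60 38 62
f 60 62 61
f 61 62 63
f 61 63 41
f 62 38 39
f 62 39 63
f 63 39 40
f 63 40 41



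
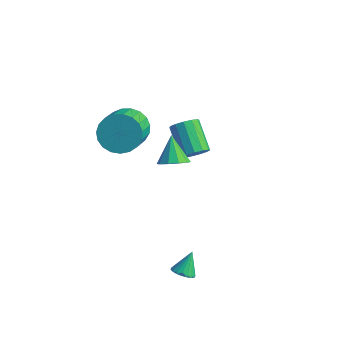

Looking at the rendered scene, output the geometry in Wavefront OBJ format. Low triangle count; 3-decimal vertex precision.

v 0.046 -1.717 0.57
v 0.51 -1.971 1.044
v -0.606 -1.043 1.57
v 0.667 -1.591 0.89
v 0.587 -1.259 0.615
v 0.3 -1.102 0.322
v -0.084 -1.18 0.124
v -0.418 -1.462 0.097
v -0.575 -1.842 0.25
v -0.495 -2.174 0.526
v -0.209 -2.331 0.818
v 0.175 -2.254 1.016
v -2.945 -1.101 0.714
v -2.418 -0.437 1.226
v -1.728 -1.795 2.277
v -2.255 -2.459 1.766
v -2.77 -0.451 1.44
v -2.08 -1.808 2.491
v -3.151 -0.576 1.528
v -2.462 -1.933 2.579
v -3.498 -0.793 1.475
v -2.808 -2.15 2.527
v -3.748 -1.063 1.291
v -3.059 -2.42 2.343
v -3.86 -1.339 1.008
v -3.17 -2.696 2.059
v -3.813 -1.575 0.673
v -3.124 -2.932 1.724
v -3.617 -1.728 0.346
v -2.927 -3.085 1.397
v -3.304 -1.773 0.082
v -2.614 -3.131 1.133
v -2.929 -1.702 -0.072
v -2.239 -3.06 0.979
v -2.556 -1.528 -0.09
v -1.867 -2.885 0.961
v -2.251 -1.279 0.03
v -1.562 -2.636 1.082
v -2.066 -1 0.269
v -1.377 -2.357 1.321
v -2.033 -0.738 0.586
v -1.343 -2.095 1.637
v -2.157 -0.539 0.924
v -1.468 -1.896 1.975
v 2.284 -3.962 -3.841
v 2.718 -3.683 -4.032
v 2.256 -3.298 -2.939
v 2.528 -3.561 -4.128
v 2.29 -3.519 -4.167
v 2.051 -3.565 -4.141
v 1.858 -3.689 -4.056
v 1.75 -3.867 -3.928
v 1.747 -4.064 -3.783
v 1.851 -4.241 -3.649
v 2.041 -4.363 -3.553
v 2.279 -4.405 -3.515
v 2.518 -4.359 -3.541
v 2.711 -4.235 -3.626
v 2.819 -4.057 -3.754
v 2.822 -3.86 -3.899
v -1.212 1.409 -2.112
v -0.815 1.97 -2.043
v -1.971 2.671 -1.079
v -2.368 2.111 -1.148
v -1.038 2.031 -2.355
v -2.194 2.732 -1.392
v -1.316 1.895 -2.59
v -2.472 2.596 -1.627
v -1.562 1.605 -2.674
v -2.717 2.306 -1.71
v -1.696 1.253 -2.578
v -2.852 1.954 -1.615
v -1.677 0.951 -2.335
v -2.832 1.652 -1.371
v -1.51 0.794 -2.021
v -2.666 1.495 -1.057
v -1.248 0.832 -1.735
v -2.404 1.533 -0.772
v -0.976 1.054 -1.57
v -2.131 1.755 -0.606
v -0.778 1.389 -1.576
v -1.934 2.09 -0.612
v -0.718 1.73 -1.752
v -1.874 2.431 -0.789
f 2 1 4
f 2 4 3
f 4 1 5
f 4 5 3
f 5 1 6
f 5 6 3
f 6 1 7
f 6 7 3
f 7 1 8
f 7 8 3
f 8 1 9
f 8 9 3
f 9 1 10
f 9 10 3
f 10 1 11
f 10 11 3
f 11 1 12
f 11 12 3
f 12 1 2
f 12 2 3
f 14 13 17
f 14 17 15
f 15 17 18
f 15 18 16
f 17 13 19
f 17 19 18
f 18 19 20
f 18 20 16
f 19 13 21
f 19 21 20
f 20 21 22
f 20 22 16
f 21 13 23
f 21 23 22
f 22 23 24
f 22 24 16
f 23 13 25
f 23 25 24
f 24 25 26
f 24 26 16
f 25 13 27
f 25 27 26
f 26 27 28
f 26 28 16
f 27 13 29
f 27 29 28
f 28 29 30
f 28 30 16
f 29 13 31
f 29 31 30
f 30 31 32
f 30 32 16
f 31 13 33
f 31 33 32
f 32 33 34
f 32 34 16
f 33 13 35
f 33 35 34
f 34 35 36
f 34 36 16
f 35 13 37
f 35 37 36
f 36 37 38
f 36 38 16
f 37 13 39
f 37 39 38
f 38 39 40
f 38 40 16
f 39 13 41
f 39 41 40
f 40 41 42
f 40 42 16
f 41 13 43
f 41 43 42
f 42 43 44
f 42 44 16
f 43 13 14
f 43 14 44
f 44 14 15
f 44 15 16
f 46 45 48
f 46 48 47
f 48 45 49
f 48 49 47
f 49 45 50
f 49 50 47
f 50 45 51
f 50 51 47
f 51 45 52
f 51 52 47
f 52 45 53
f 52 53 47
f 53 45 54
f 53 54 47
f 54 45 55
f 54 55 47
f 55 45 56
f 55 56 47
f 56 45 57
f 56 57 47
f 57 45 58
f 57 58 47
f 58 45 59
f 58 59 47
f 59 45 60
f 59 60 47
f 60 45 46
f 60 46 47
f 62 61 65
f 62 65 63
f 63 65 66
f 63 66 64
f 65 61 67
f 65 67 66
f 66 67 68
f 66 68 64
f 67 61 69
f 67 69 68
f 68 69 70
f 68 70 64
f 69 61 71
f 69 71 70
f 70 71 72
f 70 72 64
f 71 61 73
f 71 73 72
f 72 73 74
f 72 74 64
f 73 61 75
f 73 75 74
f 74 75 76
f 74 76 64
f 75 61 77
f 75 77 76
f 76 77 78
f 76 78 64
f 77 61 79
f 77 79 78
f 78 79 80
f 78 80 64
f 79 61 81
f 79 81 80
f 80 81 82
f 80 82 64
f 81 61 83
f 81 83 82
f 82 83 84
f 82 84 64
f 83 61 62
f 83 62 84
f 84 62 63
f 84 63 64



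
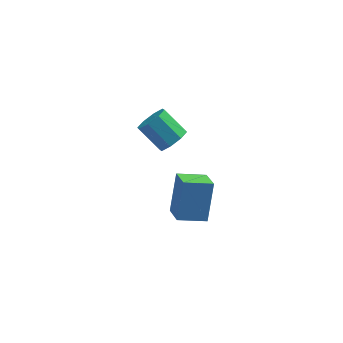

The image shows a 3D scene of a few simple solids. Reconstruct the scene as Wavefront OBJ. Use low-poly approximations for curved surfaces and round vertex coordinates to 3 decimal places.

v 3.403 -4.247 -1.954
v 3.594 -3.575 -0.764
v 3.192 -3.48 -2.353
v 3.384 -2.808 -1.163
v 4.316 -4.112 -2.177
v 4.508 -3.44 -0.987
v 4.106 -3.345 -2.576
v 4.297 -2.673 -1.386
v 3.296 -3.553 1.349
v 3.633 -3.151 1.424
v 2.98 -2.724 2.066
v 2.644 -3.127 1.991
v 3.376 -3.083 1.118
v 2.723 -2.657 1.759
v 3.073 -3.291 0.947
v 2.42 -2.864 1.588
v 2.9 -3.652 1.012
v 2.247 -3.226 1.653
v 2.96 -3.956 1.274
v 2.307 -3.529 1.916
v 3.217 -4.023 1.581
v 2.564 -3.597 2.222
v 3.52 -3.816 1.752
v 2.867 -3.389 2.393
v 3.693 -3.454 1.687
v 3.04 -3.028 2.328
f 2 4 1
f 5 2 1
f 1 4 3
f 3 5 1
f 2 8 4
f 6 2 5
f 6 8 2
f 4 8 3
f 7 5 3
f 3 8 7
f 7 6 5
f 8 6 7
f 10 9 13
f 10 13 11
f 11 13 14
f 11 14 12
f 13 9 15
f 13 15 14
f 14 15 16
f 14 16 12
f 15 9 17
f 15 17 16
f 16 17 18
f 16 18 12
f 17 9 19
f 17 19 18
f 18 19 20
f 18 20 12
f 19 9 21
f 19 21 20
f 20 21 22
f 20 22 12
f 21 9 23
f 21 23 22
f 22 23 24
f 22 24 12
f 23 9 25
f 23 25 24
f 24 25 26
f 24 26 12
f 25 9 10
f 25 10 26
f 26 10 11
f 26 11 12



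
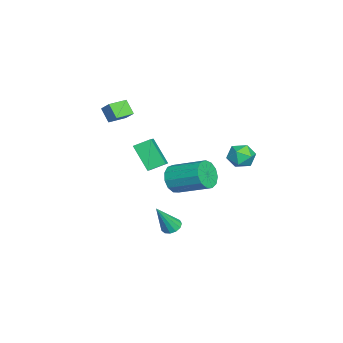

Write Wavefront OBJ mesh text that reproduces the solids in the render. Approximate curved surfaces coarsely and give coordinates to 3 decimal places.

v 0.16 -2.66 0.138
v -0.072 -1.745 0.598
v -0.638 -2.653 -0.279
v -0.87 -1.738 0.18
v 0.89 -1.782 -1.24
v 0.658 -0.867 -0.781
v 0.092 -1.775 -1.658
v -0.14 -0.86 -1.198
v 3.258 4.062 1.862
v 4.017 3.902 2.093
v 3.083 2.798 1.567
v 3.842 2.638 1.798
v 3.286 2.846 2.349
v 3.394 3.628 2.531
v 3.706 3.072 1.129
v 3.814 3.854 1.311
v 4.294 3.291 1.64
v 4.035 3.151 2.394
v 3.065 3.549 1.266
v 2.806 3.409 2.02
v 1.195 -0.332 -1.561
v 1.897 -0.293 -2.139
v 2.507 1.511 -1.277
v 1.805 1.472 -0.699
v 1.507 -0.052 -2.368
v 2.117 1.752 -1.507
v 1.019 0.101 -2.342
v 1.628 1.905 -1.48
v 0.586 0.116 -2.067
v 1.196 1.92 -1.206
v 0.346 -0.011 -1.632
v 0.956 1.793 -0.77
v 0.377 -0.24 -1.174
v 0.986 1.564 -0.312
v 0.667 -0.498 -0.839
v 1.276 1.306 0.023
v 1.124 -0.703 -0.733
v 1.734 1.101 0.128
v 1.605 -0.791 -0.89
v 2.214 1.013 -0.029
v 1.955 -0.732 -1.26
v 2.565 1.071 -0.398
v 2.064 -0.547 -1.725
v 2.674 1.257 -0.864
v 3.324 -0.188 -3.798
v 3.81 0.123 -3.855
v 3.956 -0.872 -2.142
v 3.597 0.313 -3.695
v 3.298 0.344 -3.568
v 3.007 0.206 -3.514
v 2.816 -0.057 -3.55
v 2.786 -0.361 -3.664
v 2.928 -0.611 -3.821
v 3.194 -0.726 -3.971
v 3.502 -0.67 -4.066
v 3.753 -0.461 -4.075
v 3.868 -0.166 -3.997
v -2.325 -3.83 1.86
v -1.92 -3.338 2.438
v -1.833 -3.359 1.114
v -1.429 -2.867 1.692
v -1.471 -4.613 1.928
v -1.067 -4.121 2.506
v -0.98 -4.142 1.182
v -0.575 -3.65 1.76
f 2 4 1
f 5 2 1
f 1 4 3
f 3 5 1
f 2 8 4
f 6 2 5
f 6 8 2
f 4 8 3
f 7 5 3
f 3 8 7
f 7 6 5
f 8 6 7
f 9 20 14
f 9 14 10
f 9 10 16
f 9 16 19
f 9 19 20
f 10 14 18
f 14 20 13
f 20 19 11
f 19 16 15
f 16 10 17
f 12 18 13
f 12 13 11
f 12 11 15
f 12 15 17
f 12 17 18
f 13 18 14
f 11 13 20
f 15 11 19
f 17 15 16
f 18 17 10
f 22 21 25
f 22 25 23
f 23 25 26
f 23 26 24
f 25 21 27
f 25 27 26
f 26 27 28
f 26 28 24
f 27 21 29
f 27 29 28
f 28 29 30
f 28 30 24
f 29 21 31
f 29 31 30
f 30 31 32
f 30 32 24
f 31 21 33
f 31 33 32
f 32 33 34
f 32 34 24
f 33 21 35
f 33 35 34
f 34 35 36
f 34 36 24
f 35 21 37
f 35 37 36
f 36 37 38
f 36 38 24
f 37 21 39
f 37 39 38
f 38 39 40
f 38 40 24
f 39 21 41
f 39 41 40
f 40 41 42
f 40 42 24
f 41 21 43
f 41 43 42
f 42 43 44
f 42 44 24
f 43 21 22
f 43 22 44
f 44 22 23
f 44 23 24
f 46 45 48
f 46 48 47
f 48 45 49
f 48 49 47
f 49 45 50
f 49 50 47
f 50 45 51
f 50 51 47
f 51 45 52
f 51 52 47
f 52 45 53
f 52 53 47
f 53 45 54
f 53 54 47
f 54 45 55
f 54 55 47
f 55 45 56
f 55 56 47
f 56 45 57
f 56 57 47
f 57 45 46
f 57 46 47
f 59 61 58
f 62 59 58
f 58 61 60
f 60 62 58
f 59 65 61
f 63 59 62
f 63 65 59
f 61 65 60
f 64 62 60
f 60 65 64
f 64 63 62
f 65 63 64



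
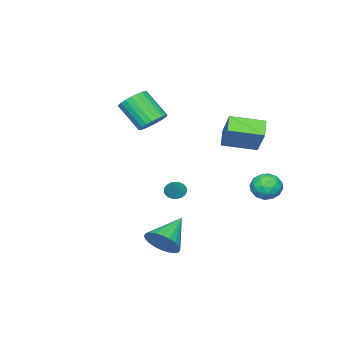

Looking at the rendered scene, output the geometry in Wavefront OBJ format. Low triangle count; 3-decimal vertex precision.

v -4.336 3.196 -1.012
v -3.871 3.979 -0.685
v -2.969 2.561 -1.435
v -2.504 3.344 -1.108
v -2.934 2.742 -0.485
v -3.778 3.134 -0.224
v -3.062 3.406 -1.896
v -3.906 3.798 -1.635
v -3.083 4.109 -1.232
v -3.004 3.698 -0.36
v -3.836 2.842 -1.76
v -3.757 2.431 -0.888
v -4.223 3.643 -0.812
v -2.617 2.897 -1.308
v -2.869 2.543 -0.942
v -2.596 3.003 -0.75
v -4.169 3.147 -0.54
v -3.896 3.607 -0.348
v -3.345 2.88 -0.23
v -2.944 2.933 -1.772
v -2.671 3.393 -1.58
v -4.244 3.537 -1.37
v -3.971 3.997 -1.178
v -3.495 3.66 -1.89
v -3.487 4.18 -0.941
v -2.684 3.806 -1.19
v -3.012 3.843 -1.653
v -3.508 4.074 -1.499
v -3.441 3.939 -0.428
v -2.637 3.565 -0.677
v -2.89 3.211 -0.31
v -3.386 3.442 -0.157
v -2.978 4.015 -0.75
v -4.203 2.975 -1.443
v -3.399 2.601 -1.692
v -3.454 3.098 -1.963
v -3.95 3.329 -1.81
v -4.156 2.734 -0.93
v -3.353 2.36 -1.179
v -3.332 2.466 -0.621
v -3.828 2.697 -0.467
v -3.862 2.525 -1.37
v -1.326 -1.333 -1.875
v -0.81 -1.443 -2.237
v -0.654 -0.907 -1.045
v -0.877 -1.196 -2.309
v -1.022 -0.973 -2.307
v -1.219 -0.812 -2.23
v -1.435 -0.741 -2.091
v -1.632 -0.772 -1.915
v -1.776 -0.901 -1.732
v -1.843 -1.104 -1.574
v -1.82 -1.347 -1.468
v -1.712 -1.588 -1.432
v -1.537 -1.784 -1.472
v -1.326 -1.903 -1.583
v -1.115 -1.923 -1.743
v -0.94 -1.841 -1.927
v -0.832 -1.671 -2.101
v -3.267 0.426 2.486
v -2.488 1.42 4.126
v -4.494 2.001 2.114
v -3.715 2.994 3.755
v -2.445 0.906 1.805
v -1.666 1.899 3.446
v -3.672 2.48 1.434
v -2.893 3.474 3.074
v -1.142 -2.711 3.045
v -0.509 -3.208 2.559
v -0.525 -4.665 4.029
v -1.158 -4.169 4.515
v -0.291 -2.999 2.769
v -0.307 -4.457 4.238
v -0.203 -2.747 3.02
v -0.219 -4.205 4.489
v -0.258 -2.489 3.275
v -0.274 -3.947 4.744
v -0.447 -2.265 3.495
v -0.463 -3.723 4.965
v -0.743 -2.109 3.647
v -0.759 -3.567 5.116
v -1.099 -2.045 3.707
v -1.115 -3.502 5.176
v -1.461 -2.082 3.666
v -1.477 -3.539 5.136
v -1.775 -2.215 3.531
v -1.791 -3.672 5.001
v -1.993 -2.423 3.322
v -2.009 -3.881 4.791
v -2.081 -2.675 3.071
v -2.097 -4.133 4.54
v -2.026 -2.933 2.816
v -2.042 -4.391 4.285
v -1.837 -3.157 2.595
v -1.853 -4.615 4.065
v -1.541 -3.313 2.444
v -1.557 -4.771 3.913
v -1.185 -3.378 2.384
v -1.201 -4.835 3.853
v -0.823 -3.341 2.424
v -0.839 -4.798 3.894
v 3.85 1.702 -2.875
v 4.388 1.696 -1.95
v 2.01 1.598 -1.805
v 4.331 2.105 -2.008
v 4.2 2.453 -2.198
v 4.017 2.687 -2.492
v 3.808 2.77 -2.843
v 3.605 2.691 -3.2
v 3.44 2.462 -3.507
v 3.337 2.116 -3.717
v 3.312 1.708 -3.799
v 3.369 1.298 -3.741
v 3.499 0.95 -3.551
v 3.683 0.717 -3.257
v 3.892 0.633 -2.906
v 4.094 0.712 -2.549
v 4.26 0.942 -2.243
v 4.363 1.287 -2.032
f 1 38 17
f 38 12 41
f 17 41 6
f 38 41 17
f 1 17 13
f 17 6 18
f 13 18 2
f 17 18 13
f 1 13 22
f 13 2 23
f 22 23 8
f 13 23 22
f 1 22 34
f 22 8 37
f 34 37 11
f 22 37 34
f 1 34 38
f 34 11 42
f 38 42 12
f 34 42 38
f 2 18 29
f 18 6 32
f 29 32 10
f 18 32 29
f 6 41 19
f 41 12 40
f 19 40 5
f 41 40 19
f 12 42 39
f 42 11 35
f 39 35 3
f 42 35 39
f 11 37 36
f 37 8 24
f 36 24 7
f 37 24 36
f 8 23 28
f 23 2 25
f 28 25 9
f 23 25 28
f 4 30 16
f 30 10 31
f 16 31 5
f 30 31 16
f 4 16 14
f 16 5 15
f 14 15 3
f 16 15 14
f 4 14 21
f 14 3 20
f 21 20 7
f 14 20 21
f 4 21 26
f 21 7 27
f 26 27 9
f 21 27 26
f 4 26 30
f 26 9 33
f 30 33 10
f 26 33 30
f 5 31 19
f 31 10 32
f 19 32 6
f 31 32 19
f 3 15 39
f 15 5 40
f 39 40 12
f 15 40 39
f 7 20 36
f 20 3 35
f 36 35 11
f 20 35 36
f 9 27 28
f 27 7 24
f 28 24 8
f 27 24 28
f 10 33 29
f 33 9 25
f 29 25 2
f 33 25 29
f 44 43 46
f 44 46 45
f 46 43 47
f 46 47 45
f 47 43 48
f 47 48 45
f 48 43 49
f 48 49 45
f 49 43 50
f 49 50 45
f 50 43 51
f 50 51 45
f 51 43 52
f 51 52 45
f 52 43 53
f 52 53 45
f 53 43 54
f 53 54 45
f 54 43 55
f 54 55 45
f 55 43 56
f 55 56 45
f 56 43 57
f 56 57 45
f 57 43 58
f 57 58 45
f 58 43 59
f 58 59 45
f 59 43 44
f 59 44 45
f 61 63 60
f 64 61 60
f 60 63 62
f 62 64 60
f 61 67 63
f 65 61 64
f 65 67 61
f 63 67 62
f 66 64 62
f 62 67 66
f 66 65 64
f 67 65 66
f 69 68 72
f 69 72 70
f 70 72 73
f 70 73 71
f 72 68 74
f 72 74 73
f 73 74 75
f 73 75 71
f 74 68 76
f 74 76 75
f 75 76 77
f 75 77 71
f 76 68 78
f 76 78 77
f 77 78 79
f 77 79 71
f 78 68 80
f 78 80 79
f 79 80 81
f 79 81 71
f 80 68 82
f 80 82 81
f 81 82 83
f 81 83 71
f 82 68 84
f 82 84 83
f 83 84 85
f 83 85 71
f 84 68 86
f 84 86 85
f 85 86 87
f 85 87 71
f 86 68 88
f 86 88 87
f 87 88 89
f 87 89 71
f 88 68 90
f 88 90 89
f 89 90 91
f 89 91 71
f 90 68 92
f 90 92 91
f 91 92 93
f 91 93 71
f 92 68 94
f 92 94 93
f 93 94 95
f 93 95 71
f 94 68 96
f 94 96 95
f 95 96 97
f 95 97 71
f 96 68 98
f 96 98 97
f 97 98 99
f 97 99 71
f 98 68 100
f 98 100 99
f 99 100 101
f 99 101 71
f 100 68 69
f 100 69 101
f 101 69 70
f 101 70 71
f 103 102 105
f 103 105 104
f 105 102 106
f 105 106 104
f 106 102 107
f 106 107 104
f 107 102 108
f 107 108 104
f 108 102 109
f 108 109 104
f 109 102 110
f 109 110 104
f 110 102 111
f 110 111 104
f 111 102 112
f 111 112 104
f 112 102 113
f 112 113 104
f 113 102 114
f 113 114 104
f 114 102 115
f 114 115 104
f 115 102 116
f 115 116 104
f 116 102 117
f 116 117 104
f 117 102 118
f 117 118 104
f 118 102 119
f 118 119 104
f 119 102 103
f 119 103 104



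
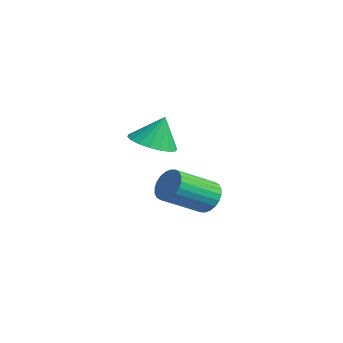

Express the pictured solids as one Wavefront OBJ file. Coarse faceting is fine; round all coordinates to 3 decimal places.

v -1.283 3.617 -3.013
v -0.572 3.861 -2.64
v -0.505 2.008 -1.553
v -1.217 1.763 -1.927
v -0.796 3.976 -2.431
v -0.73 2.122 -1.344
v -1.095 4.036 -2.31
v -1.029 2.182 -1.223
v -1.423 4.032 -2.297
v -1.356 2.178 -1.21
v -1.729 3.965 -2.392
v -1.663 2.111 -1.306
v -1.967 3.845 -2.583
v -1.901 1.991 -1.496
v -2.101 3.69 -2.839
v -2.035 1.836 -1.752
v -2.111 3.524 -3.121
v -2.045 1.67 -2.034
v -1.995 3.372 -3.387
v -1.928 1.519 -2.3
v -1.77 3.258 -3.596
v -1.704 1.404 -2.509
v -1.471 3.198 -3.717
v -1.405 1.344 -2.63
v -1.144 3.202 -3.73
v -1.077 1.348 -2.643
v -0.837 3.269 -3.634
v -0.771 1.415 -2.548
v -0.599 3.389 -3.444
v -0.533 1.535 -2.357
v -0.465 3.544 -3.188
v -0.399 1.69 -2.101
v -0.455 3.71 -2.906
v -0.389 1.856 -1.819
v 1.176 -0.052 1.559
v 2.189 -0.164 1.519
v 1.284 0.452 2.881
v 2.128 0.258 1.363
v 1.878 0.618 1.246
v 1.489 0.846 1.19
v 1.039 0.896 1.208
v 0.615 0.758 1.295
v 0.303 0.459 1.434
v 0.163 0.06 1.598
v 0.224 -0.362 1.754
v 0.474 -0.723 1.872
v 0.863 -0.951 1.927
v 1.314 -1 1.909
v 1.737 -0.862 1.822
v 2.05 -0.564 1.683
f 2 1 5
f 2 5 3
f 3 5 6
f 3 6 4
f 5 1 7
f 5 7 6
f 6 7 8
f 6 8 4
f 7 1 9
f 7 9 8
f 8 9 10
f 8 10 4
f 9 1 11
f 9 11 10
f 10 11 12
f 10 12 4
f 11 1 13
f 11 13 12
f 12 13 14
f 12 14 4
f 13 1 15
f 13 15 14
f 14 15 16
f 14 16 4
f 15 1 17
f 15 17 16
f 16 17 18
f 16 18 4
f 17 1 19
f 17 19 18
f 18 19 20
f 18 20 4
f 19 1 21
f 19 21 20
f 20 21 22
f 20 22 4
f 21 1 23
f 21 23 22
f 22 23 24
f 22 24 4
f 23 1 25
f 23 25 24
f 24 25 26
f 24 26 4
f 25 1 27
f 25 27 26
f 26 27 28
f 26 28 4
f 27 1 29
f 27 29 28
f 28 29 30
f 28 30 4
f 29 1 31
f 29 31 30
f 30 31 32
f 30 32 4
f 31 1 33
f 31 33 32
f 32 33 34
f 32 34 4
f 33 1 2
f 33 2 34
f 34 2 3
f 34 3 4
f 36 35 38
f 36 38 37
f 38 35 39
f 38 39 37
f 39 35 40
f 39 40 37
f 40 35 41
f 40 41 37
f 41 35 42
f 41 42 37
f 42 35 43
f 42 43 37
f 43 35 44
f 43 44 37
f 44 35 45
f 44 45 37
f 45 35 46
f 45 46 37
f 46 35 47
f 46 47 37
f 47 35 48
f 47 48 37
f 48 35 49
f 48 49 37
f 49 35 50
f 49 50 37
f 50 35 36
f 50 36 37



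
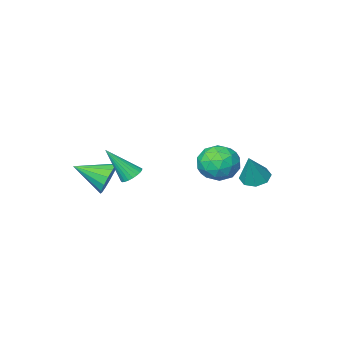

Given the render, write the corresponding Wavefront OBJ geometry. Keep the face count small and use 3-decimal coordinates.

v 2.932 -1.819 0.506
v 3.52 -1.607 -0.288
v 4.248 -3.041 1.154
v 3.659 -1.262 0.08
v 3.604 -1.066 0.561
v 3.368 -1.072 1.028
v 3.016 -1.278 1.355
v 2.641 -1.629 1.454
v 2.344 -2.03 1.3
v 2.205 -2.375 0.932
v 2.26 -2.571 0.45
v 2.496 -2.565 -0.016
v 2.848 -2.359 -0.343
v 3.223 -2.008 -0.443
v -0.216 4.819 3.066
v 0.506 4.727 3.896
v -0.046 3.073 2.724
v 0.676 2.981 3.554
v -0.388 3.185 3.768
v -0.493 4.264 3.979
v 0.953 3.536 2.641
v 0.848 4.615 2.852
v 1.228 3.934 3.633
v 0.4 3.717 4.33
v 0.06 4.083 2.29
v -0.768 3.866 2.987
v 0.13 4.926 3.511
v 0.33 2.874 3.109
v -0.296 2.994 3.235
v 0.129 2.94 3.723
v -0.457 4.654 3.56
v -0.033 4.6 4.048
v -0.558 3.694 3.972
v 0.493 3.2 2.572
v 0.917 3.146 3.06
v 0.331 4.86 2.897
v 0.756 4.806 3.385
v 1.018 4.106 2.648
v 0.979 4.406 3.844
v 1.079 3.38 3.644
v 1.242 3.706 3.107
v 1.18 4.34 3.231
v 0.492 4.278 4.254
v 0.592 3.252 4.053
v -0.033 3.372 4.179
v -0.095 4.006 4.303
v 0.917 3.812 4.1
v -0.132 4.548 2.567
v -0.032 3.522 2.366
v 0.555 3.794 2.317
v 0.493 4.428 2.441
v -0.619 4.42 2.976
v -0.519 3.394 2.776
v -0.72 3.46 3.389
v -0.782 4.094 3.513
v -0.457 3.988 2.52
v -1.986 3.589 1.747
v -1.356 3.154 1.6
v -1.334 4.011 3.293
v -1.291 3.719 1.418
v -1.634 4.208 1.429
v -2.183 4.334 1.627
v -2.617 4.024 1.894
v -2.681 3.459 2.076
v -2.339 2.97 2.065
v -1.79 2.844 1.868
v 2.97 0.556 1.766
v 3.49 0.862 1.583
v 3.97 -0.176 3.374
v 3.382 1.031 1.726
v 3.213 1.127 1.875
v 3.006 1.136 2.008
v 2.794 1.057 2.104
v 2.609 0.902 2.148
v 2.478 0.694 2.134
v 2.423 0.465 2.064
v 2.451 0.25 1.949
v 2.558 0.081 1.806
v 2.728 -0.015 1.656
v 2.935 -0.025 1.524
v 3.147 0.054 1.428
v 3.332 0.21 1.383
v 3.462 0.418 1.397
v 3.518 0.647 1.467
f 2 1 4
f 2 4 3
f 4 1 5
f 4 5 3
f 5 1 6
f 5 6 3
f 6 1 7
f 6 7 3
f 7 1 8
f 7 8 3
f 8 1 9
f 8 9 3
f 9 1 10
f 9 10 3
f 10 1 11
f 10 11 3
f 11 1 12
f 11 12 3
f 12 1 13
f 12 13 3
f 13 1 14
f 13 14 3
f 14 1 2
f 14 2 3
f 15 52 31
f 52 26 55
f 31 55 20
f 52 55 31
f 15 31 27
f 31 20 32
f 27 32 16
f 31 32 27
f 15 27 36
f 27 16 37
f 36 37 22
f 27 37 36
f 15 36 48
f 36 22 51
f 48 51 25
f 36 51 48
f 15 48 52
f 48 25 56
f 52 56 26
f 48 56 52
f 16 32 43
f 32 20 46
f 43 46 24
f 32 46 43
f 20 55 33
f 55 26 54
f 33 54 19
f 55 54 33
f 26 56 53
f 56 25 49
f 53 49 17
f 56 49 53
f 25 51 50
f 51 22 38
f 50 38 21
f 51 38 50
f 22 37 42
f 37 16 39
f 42 39 23
f 37 39 42
f 18 44 30
f 44 24 45
f 30 45 19
f 44 45 30
f 18 30 28
f 30 19 29
f 28 29 17
f 30 29 28
f 18 28 35
f 28 17 34
f 35 34 21
f 28 34 35
f 18 35 40
f 35 21 41
f 40 41 23
f 35 41 40
f 18 40 44
f 40 23 47
f 44 47 24
f 40 47 44
f 19 45 33
f 45 24 46
f 33 46 20
f 45 46 33
f 17 29 53
f 29 19 54
f 53 54 26
f 29 54 53
f 21 34 50
f 34 17 49
f 50 49 25
f 34 49 50
f 23 41 42
f 41 21 38
f 42 38 22
f 41 38 42
f 24 47 43
f 47 23 39
f 43 39 16
f 47 39 43
f 58 57 60
f 58 60 59
f 60 57 61
f 60 61 59
f 61 57 62
f 61 62 59
f 62 57 63
f 62 63 59
f 63 57 64
f 63 64 59
f 64 57 65
f 64 65 59
f 65 57 66
f 65 66 59
f 66 57 58
f 66 58 59
f 68 67 70
f 68 70 69
f 70 67 71
f 70 71 69
f 71 67 72
f 71 72 69
f 72 67 73
f 72 73 69
f 73 67 74
f 73 74 69
f 74 67 75
f 74 75 69
f 75 67 76
f 75 76 69
f 76 67 77
f 76 77 69
f 77 67 78
f 77 78 69
f 78 67 79
f 78 79 69
f 79 67 80
f 79 80 69
f 80 67 81
f 80 81 69
f 81 67 82
f 81 82 69
f 82 67 83
f 82 83 69
f 83 67 84
f 83 84 69
f 84 67 68
f 84 68 69



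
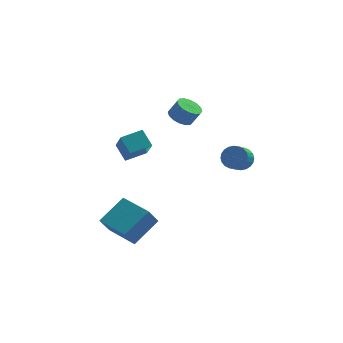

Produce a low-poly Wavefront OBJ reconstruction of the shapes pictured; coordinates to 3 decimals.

v -4.482 -1.755 -5.07
v -5.02 -2.287 -3.892
v -3.14 -0.604 -3.937
v -3.677 -1.136 -2.759
v -3.043 -3.364 -5.141
v -3.58 -3.896 -3.963
v -1.7 -2.213 -4.008
v -2.238 -2.745 -2.83
v -0.371 2.325 1.822
v 0.045 3.019 1.637
v 0.587 2.949 2.592
v 0.171 2.255 2.778
v -0.306 3.152 1.846
v 0.235 3.082 2.801
v -0.674 3.063 2.048
v -0.133 2.994 3.004
v -0.962 2.777 2.19
v -0.42 2.707 3.145
v -1.09 2.369 2.234
v -0.549 2.3 3.189
v -1.026 1.95 2.167
v -0.485 1.88 3.122
v -0.787 1.631 2.008
v -0.245 1.561 2.963
v -0.435 1.498 1.799
v 0.106 1.428 2.754
v -0.067 1.586 1.596
v 0.474 1.517 2.552
v 0.22 1.873 1.455
v 0.762 1.803 2.41
v 0.349 2.28 1.411
v 0.89 2.211 2.366
v 0.285 2.7 1.478
v 0.826 2.63 2.433
v 2.933 -1.501 0.686
v 3.467 -2.01 0.377
v 3.062 -2.828 1.025
v 2.527 -2.319 1.334
v 3.626 -1.895 0.621
v 3.22 -2.714 1.269
v 3.678 -1.721 0.874
v 3.273 -2.54 1.522
v 3.618 -1.513 1.099
v 3.212 -2.332 1.747
v 3.453 -1.303 1.261
v 3.047 -2.122 1.909
v 3.209 -1.123 1.335
v 2.803 -1.942 1.983
v 2.923 -1.001 1.311
v 2.517 -1.82 1.959
v 2.638 -0.955 1.191
v 2.232 -1.773 1.839
v 2.398 -0.992 0.995
v 1.993 -1.81 1.643
v 2.24 -1.106 0.751
v 1.834 -1.925 1.399
v 2.187 -1.28 0.498
v 1.782 -2.099 1.146
v 2.248 -1.488 0.273
v 1.842 -2.307 0.921
v 2.413 -1.698 0.111
v 2.007 -2.517 0.759
v 2.657 -1.878 0.037
v 2.251 -2.697 0.685
v 2.943 -2 0.061
v 2.537 -2.819 0.709
v 3.228 -2.047 0.181
v 2.822 -2.865 0.829
v -3.204 -4.794 3.308
v -3.722 -4.049 4.094
v -3.501 -3.503 1.891
v -4.018 -2.759 2.677
v -2.022 -4.241 3.563
v -2.539 -3.497 4.349
v -2.318 -2.951 2.146
v -2.836 -2.206 2.932
f 2 4 1
f 5 2 1
f 1 4 3
f 3 5 1
f 2 8 4
f 6 2 5
f 6 8 2
f 4 8 3
f 7 5 3
f 3 8 7
f 7 6 5
f 8 6 7
f 10 9 13
f 10 13 11
f 11 13 14
f 11 14 12
f 13 9 15
f 13 15 14
f 14 15 16
f 14 16 12
f 15 9 17
f 15 17 16
f 16 17 18
f 16 18 12
f 17 9 19
f 17 19 18
f 18 19 20
f 18 20 12
f 19 9 21
f 19 21 20
f 20 21 22
f 20 22 12
f 21 9 23
f 21 23 22
f 22 23 24
f 22 24 12
f 23 9 25
f 23 25 24
f 24 25 26
f 24 26 12
f 25 9 27
f 25 27 26
f 26 27 28
f 26 28 12
f 27 9 29
f 27 29 28
f 28 29 30
f 28 30 12
f 29 9 31
f 29 31 30
f 30 31 32
f 30 32 12
f 31 9 33
f 31 33 32
f 32 33 34
f 32 34 12
f 33 9 10
f 33 10 34
f 34 10 11
f 34 11 12
f 36 35 39
f 36 39 37
f 37 39 40
f 37 40 38
f 39 35 41
f 39 41 40
f 40 41 42
f 40 42 38
f 41 35 43
f 41 43 42
f 42 43 44
f 42 44 38
f 43 35 45
f 43 45 44
f 44 45 46
f 44 46 38
f 45 35 47
f 45 47 46
f 46 47 48
f 46 48 38
f 47 35 49
f 47 49 48
f 48 49 50
f 48 50 38
f 49 35 51
f 49 51 50
f 50 51 52
f 50 52 38
f 51 35 53
f 51 53 52
f 52 53 54
f 52 54 38
f 53 35 55
f 53 55 54
f 54 55 56
f 54 56 38
f 55 35 57
f 55 57 56
f 56 57 58
f 56 58 38
f 57 35 59
f 57 59 58
f 58 59 60
f 58 60 38
f 59 35 61
f 59 61 60
f 60 61 62
f 60 62 38
f 61 35 63
f 61 63 62
f 62 63 64
f 62 64 38
f 63 35 65
f 63 65 64
f 64 65 66
f 64 66 38
f 65 35 67
f 65 67 66
f 66 67 68
f 66 68 38
f 67 35 36
f 67 36 68
f 68 36 37
f 68 37 38
f 70 72 69
f 73 70 69
f 69 72 71
f 71 73 69
f 70 76 72
f 74 70 73
f 74 76 70
f 72 76 71
f 75 73 71
f 71 76 75
f 75 74 73
f 76 74 75

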